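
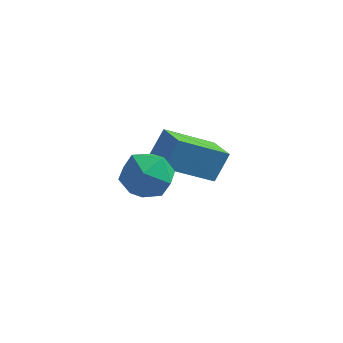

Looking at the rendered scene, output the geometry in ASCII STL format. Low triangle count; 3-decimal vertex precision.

solid 
facet normal -0.637 0.738 -0.223
outer loop
vertex -0.562 -0.6 3.11
vertex 0.804 0.282 2.128
vertex -0.876 -1.153 2.176
endloop
endfacet
facet normal -0.719 -0.464 0.517
outer loop
vertex -0.144 -2.002 2.432
vertex -0.562 -0.6 3.11
vertex -0.876 -1.153 2.176
endloop
endfacet
facet normal -0.637 0.738 -0.223
outer loop
vertex -0.876 -1.153 2.176
vertex 0.804 0.282 2.128
vertex 0.49 -0.271 1.194
endloop
endfacet
facet normal -0.278 -0.489 -0.827
outer loop
vertex 0.49 -0.271 1.194
vertex -0.144 -2.002 2.432
vertex -0.876 -1.153 2.176
endloop
endfacet
facet normal 0.278 0.489 0.827
outer loop
vertex -0.562 -0.6 3.11
vertex 1.536 -0.567 2.384
vertex 0.804 0.282 2.128
endloop
endfacet
facet normal -0.719 -0.464 0.517
outer loop
vertex 0.17 -1.449 3.366
vertex -0.562 -0.6 3.11
vertex -0.144 -2.002 2.432
endloop
endfacet
facet normal 0.278 0.489 0.827
outer loop
vertex 0.17 -1.449 3.366
vertex 1.536 -0.567 2.384
vertex -0.562 -0.6 3.11
endloop
endfacet
facet normal 0.719 0.464 -0.517
outer loop
vertex 0.804 0.282 2.128
vertex 1.536 -0.567 2.384
vertex 0.49 -0.271 1.194
endloop
endfacet
facet normal -0.278 -0.489 -0.827
outer loop
vertex 1.222 -1.12 1.45
vertex -0.144 -2.002 2.432
vertex 0.49 -0.271 1.194
endloop
endfacet
facet normal 0.719 0.464 -0.517
outer loop
vertex 0.49 -0.271 1.194
vertex 1.536 -0.567 2.384
vertex 1.222 -1.12 1.45
endloop
endfacet
facet normal 0.637 -0.738 0.223
outer loop
vertex 1.222 -1.12 1.45
vertex 0.17 -1.449 3.366
vertex -0.144 -2.002 2.432
endloop
endfacet
facet normal 0.637 -0.738 0.223
outer loop
vertex 1.536 -0.567 2.384
vertex 0.17 -1.449 3.366
vertex 1.222 -1.12 1.45
endloop
endfacet
facet normal -0.670 0.580 0.464
outer loop
vertex -0.862 -3.567 3.511
vertex -0.513 -3.827 4.34
vertex -0.167 -3.076 3.901
endloop
endfacet
facet normal -0.500 0.848 -0.177
outer loop
vertex -0.862 -3.567 3.511
vertex -0.167 -3.076 3.901
vertex -0.153 -3.259 2.984
endloop
endfacet
facet normal -0.652 0.355 -0.670
outer loop
vertex -0.862 -3.567 3.511
vertex -0.153 -3.259 2.984
vertex -0.49 -4.122 2.855
endloop
endfacet
facet normal -0.917 -0.218 -0.335
outer loop
vertex -0.862 -3.567 3.511
vertex -0.49 -4.122 2.855
vertex -0.713 -4.473 3.694
endloop
endfacet
facet normal -0.927 -0.079 0.366
outer loop
vertex -0.862 -3.567 3.511
vertex -0.713 -4.473 3.694
vertex -0.513 -3.827 4.34
endloop
endfacet
facet normal 0.204 0.961 -0.189
outer loop
vertex -0.153 -3.259 2.984
vertex -0.167 -3.076 3.901
vertex 0.633 -3.327 3.486
endloop
endfacet
facet normal -0.071 0.528 0.846
outer loop
vertex -0.167 -3.076 3.901
vertex -0.513 -3.827 4.34
vertex 0.41 -3.678 4.325
endloop
endfacet
facet normal -0.486 -0.538 0.689
outer loop
vertex -0.513 -3.827 4.34
vertex -0.713 -4.473 3.694
vertex 0.073 -4.541 4.196
endloop
endfacet
facet normal -0.470 -0.763 -0.444
outer loop
vertex -0.713 -4.473 3.694
vertex -0.49 -4.122 2.855
vertex 0.087 -4.724 3.279
endloop
endfacet
facet normal -0.042 0.164 -0.986
outer loop
vertex -0.49 -4.122 2.855
vertex -0.153 -3.259 2.984
vertex 0.433 -3.973 2.84
endloop
endfacet
facet normal 0.917 0.218 0.335
outer loop
vertex 0.782 -4.233 3.669
vertex 0.633 -3.327 3.486
vertex 0.41 -3.678 4.325
endloop
endfacet
facet normal 0.652 -0.355 0.670
outer loop
vertex 0.782 -4.233 3.669
vertex 0.41 -3.678 4.325
vertex 0.073 -4.541 4.196
endloop
endfacet
facet normal 0.500 -0.848 0.177
outer loop
vertex 0.782 -4.233 3.669
vertex 0.073 -4.541 4.196
vertex 0.087 -4.724 3.279
endloop
endfacet
facet normal 0.670 -0.580 -0.464
outer loop
vertex 0.782 -4.233 3.669
vertex 0.087 -4.724 3.279
vertex 0.433 -3.973 2.84
endloop
endfacet
facet normal 0.927 0.079 -0.366
outer loop
vertex 0.782 -4.233 3.669
vertex 0.433 -3.973 2.84
vertex 0.633 -3.327 3.486
endloop
endfacet
facet normal 0.470 0.763 0.444
outer loop
vertex 0.41 -3.678 4.325
vertex 0.633 -3.327 3.486
vertex -0.167 -3.076 3.901
endloop
endfacet
facet normal 0.042 -0.164 0.986
outer loop
vertex 0.073 -4.541 4.196
vertex 0.41 -3.678 4.325
vertex -0.513 -3.827 4.34
endloop
endfacet
facet normal -0.204 -0.961 0.189
outer loop
vertex 0.087 -4.724 3.279
vertex 0.073 -4.541 4.196
vertex -0.713 -4.473 3.694
endloop
endfacet
facet normal 0.071 -0.528 -0.846
outer loop
vertex 0.433 -3.973 2.84
vertex 0.087 -4.724 3.279
vertex -0.49 -4.122 2.855
endloop
endfacet
facet normal 0.486 0.538 -0.689
outer loop
vertex 0.633 -3.327 3.486
vertex 0.433 -3.973 2.84
vertex -0.153 -3.259 2.984
endloop
endfacet

endsolid


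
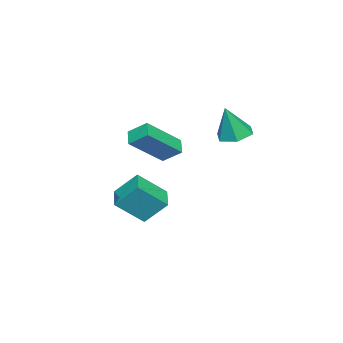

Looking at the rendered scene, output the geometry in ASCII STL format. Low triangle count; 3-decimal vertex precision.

solid 
facet normal -0.454 0.607 -0.653
outer loop
vertex -2.635 -1.47 -1.41
vertex -1.455 -0.913 -1.712
vertex -2.428 -2.513 -2.524
endloop
endfacet
facet normal -0.881 -0.416 0.226
outer loop
vertex -1.625 -3.587 -1.368
vertex -2.635 -1.47 -1.41
vertex -2.428 -2.513 -2.524
endloop
endfacet
facet normal -0.454 0.607 -0.652
outer loop
vertex -2.428 -2.513 -2.524
vertex -1.455 -0.913 -1.712
vertex -1.247 -1.955 -2.826
endloop
endfacet
facet normal 0.135 -0.677 -0.723
outer loop
vertex -1.247 -1.955 -2.826
vertex -1.625 -3.587 -1.368
vertex -2.428 -2.513 -2.524
endloop
endfacet
facet normal -0.135 0.678 0.723
outer loop
vertex -2.635 -1.47 -1.41
vertex -0.652 -1.987 -0.556
vertex -1.455 -0.913 -1.712
endloop
endfacet
facet normal -0.881 -0.416 0.225
outer loop
vertex -1.833 -2.545 -0.254
vertex -2.635 -1.47 -1.41
vertex -1.625 -3.587 -1.368
endloop
endfacet
facet normal -0.135 0.677 0.723
outer loop
vertex -1.833 -2.545 -0.254
vertex -0.652 -1.987 -0.556
vertex -2.635 -1.47 -1.41
endloop
endfacet
facet normal 0.881 0.416 -0.225
outer loop
vertex -1.455 -0.913 -1.712
vertex -0.652 -1.987 -0.556
vertex -1.247 -1.955 -2.826
endloop
endfacet
facet normal 0.135 -0.677 -0.723
outer loop
vertex -0.445 -3.03 -1.67
vertex -1.625 -3.587 -1.368
vertex -1.247 -1.955 -2.826
endloop
endfacet
facet normal 0.881 0.415 -0.225
outer loop
vertex -1.247 -1.955 -2.826
vertex -0.652 -1.987 -0.556
vertex -0.445 -3.03 -1.67
endloop
endfacet
facet normal 0.454 -0.607 0.653
outer loop
vertex -0.445 -3.03 -1.67
vertex -1.833 -2.545 -0.254
vertex -1.625 -3.587 -1.368
endloop
endfacet
facet normal 0.454 -0.607 0.653
outer loop
vertex -0.652 -1.987 -0.556
vertex -1.833 -2.545 -0.254
vertex -0.445 -3.03 -1.67
endloop
endfacet
facet normal -0.663 0.435 -0.609
outer loop
vertex -1.537 -0.34 2.202
vertex -0.901 -0.024 1.735
vertex -1.552 -1.242 1.573
endloop
endfacet
facet normal -0.748 -0.371 0.550
outer loop
vertex -0.099 -2.196 2.905
vertex -1.537 -0.34 2.202
vertex -1.552 -1.242 1.573
endloop
endfacet
facet normal -0.664 0.436 -0.608
outer loop
vertex -1.552 -1.242 1.573
vertex -0.901 -0.024 1.735
vertex -0.916 -0.926 1.105
endloop
endfacet
facet normal -0.014 -0.820 -0.572
outer loop
vertex -0.916 -0.926 1.105
vertex -0.099 -2.196 2.905
vertex -1.552 -1.242 1.573
endloop
endfacet
facet normal 0.013 0.820 0.573
outer loop
vertex -1.537 -0.34 2.202
vertex 0.552 -0.978 3.067
vertex -0.901 -0.024 1.735
endloop
endfacet
facet normal -0.748 -0.371 0.550
outer loop
vertex -0.084 -1.294 3.535
vertex -1.537 -0.34 2.202
vertex -0.099 -2.196 2.905
endloop
endfacet
facet normal 0.014 0.820 0.572
outer loop
vertex -0.084 -1.294 3.535
vertex 0.552 -0.978 3.067
vertex -1.537 -0.34 2.202
endloop
endfacet
facet normal 0.748 0.372 -0.550
outer loop
vertex -0.901 -0.024 1.735
vertex 0.552 -0.978 3.067
vertex -0.916 -0.926 1.105
endloop
endfacet
facet normal -0.013 -0.820 -0.572
outer loop
vertex 0.537 -1.88 2.438
vertex -0.099 -2.196 2.905
vertex -0.916 -0.926 1.105
endloop
endfacet
facet normal 0.748 0.371 -0.550
outer loop
vertex -0.916 -0.926 1.105
vertex 0.552 -0.978 3.067
vertex 0.537 -1.88 2.438
endloop
endfacet
facet normal 0.663 -0.436 0.608
outer loop
vertex 0.537 -1.88 2.438
vertex -0.084 -1.294 3.535
vertex -0.099 -2.196 2.905
endloop
endfacet
facet normal 0.664 -0.435 0.608
outer loop
vertex 0.552 -0.978 3.067
vertex -0.084 -1.294 3.535
vertex 0.537 -1.88 2.438
endloop
endfacet
facet normal -0.297 0.163 -0.941
outer loop
vertex -1.242 1.558 2.485
vertex -1.913 2.01 2.775
vertex -1.168 2.406 2.609
endloop
endfacet
facet normal 0.990 -0.100 0.095
outer loop
vertex -1.242 1.558 2.485
vertex -1.168 2.406 2.609
vertex -1.407 1.73 4.385
endloop
endfacet
facet normal -0.296 0.163 -0.941
outer loop
vertex -1.168 2.406 2.609
vertex -1.913 2.01 2.775
vertex -1.84 2.857 2.899
endloop
endfacet
facet normal 0.621 0.701 0.350
outer loop
vertex -1.168 2.406 2.609
vertex -1.84 2.857 2.899
vertex -1.407 1.73 4.385
endloop
endfacet
facet normal -0.296 0.163 -0.941
outer loop
vertex -1.84 2.857 2.899
vertex -1.913 2.01 2.775
vertex -2.585 2.461 3.065
endloop
endfacet
facet normal -0.250 0.735 0.630
outer loop
vertex -1.84 2.857 2.899
vertex -2.585 2.461 3.065
vertex -1.407 1.73 4.385
endloop
endfacet
facet normal -0.297 0.162 -0.941
outer loop
vertex -2.585 2.461 3.065
vertex -1.913 2.01 2.775
vertex -2.659 1.613 2.942
endloop
endfacet
facet normal -0.754 -0.029 0.656
outer loop
vertex -2.585 2.461 3.065
vertex -2.659 1.613 2.942
vertex -1.407 1.73 4.385
endloop
endfacet
facet normal -0.298 0.164 -0.941
outer loop
vertex -2.659 1.613 2.942
vertex -1.913 2.01 2.775
vertex -1.987 1.162 2.651
endloop
endfacet
facet normal -0.384 -0.832 0.401
outer loop
vertex -2.659 1.613 2.942
vertex -1.987 1.162 2.651
vertex -1.407 1.73 4.385
endloop
endfacet
facet normal -0.297 0.163 -0.941
outer loop
vertex -1.987 1.162 2.651
vertex -1.913 2.01 2.775
vertex -1.242 1.558 2.485
endloop
endfacet
facet normal 0.487 -0.865 0.121
outer loop
vertex -1.987 1.162 2.651
vertex -1.242 1.558 2.485
vertex -1.407 1.73 4.385
endloop
endfacet

endsolid


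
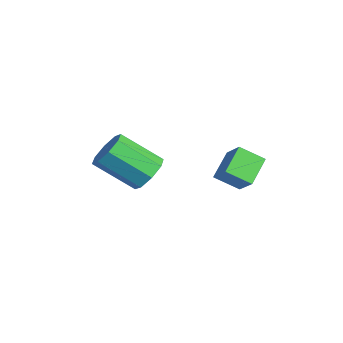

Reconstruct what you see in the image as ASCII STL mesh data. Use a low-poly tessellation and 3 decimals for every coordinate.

solid 
facet normal 0.303 0.735 -0.607
outer loop
vertex 0.686 1.061 -2.401
vertex -0.118 1.151 -2.693
vertex 0.337 1.495 -2.049
endloop
endfacet
facet normal 0.792 0.159 0.589
outer loop
vertex 0.686 1.061 -2.401
vertex 0.337 1.495 -2.049
vertex 0.082 -0.402 -1.194
endloop
endfacet
facet normal 0.792 0.159 0.590
outer loop
vertex 0.082 -0.402 -1.194
vertex 0.337 1.495 -2.049
vertex -0.267 0.032 -0.843
endloop
endfacet
facet normal -0.304 -0.735 0.606
outer loop
vertex 0.082 -0.402 -1.194
vertex -0.267 0.032 -0.843
vertex -0.722 -0.311 -1.487
endloop
endfacet
facet normal 0.303 0.735 -0.607
outer loop
vertex 0.337 1.495 -2.049
vertex -0.118 1.151 -2.693
vertex -0.278 1.727 -2.075
endloop
endfacet
facet normal 0.185 0.579 0.794
outer loop
vertex 0.337 1.495 -2.049
vertex -0.278 1.727 -2.075
vertex -0.267 0.032 -0.843
endloop
endfacet
facet normal 0.187 0.578 0.794
outer loop
vertex -0.267 0.032 -0.843
vertex -0.278 1.727 -2.075
vertex -0.882 0.265 -0.868
endloop
endfacet
facet normal -0.303 -0.735 0.606
outer loop
vertex -0.267 0.032 -0.843
vertex -0.882 0.265 -0.868
vertex -0.722 -0.311 -1.487
endloop
endfacet
facet normal 0.304 0.735 -0.606
outer loop
vertex -0.278 1.727 -2.075
vertex -0.118 1.151 -2.693
vertex -0.8 1.623 -2.463
endloop
endfacet
facet normal -0.529 0.660 0.534
outer loop
vertex -0.278 1.727 -2.075
vertex -0.8 1.623 -2.463
vertex -0.882 0.265 -0.868
endloop
endfacet
facet normal -0.530 0.659 0.534
outer loop
vertex -0.882 0.265 -0.868
vertex -0.8 1.623 -2.463
vertex -1.403 0.16 -1.256
endloop
endfacet
facet normal -0.303 -0.735 0.606
outer loop
vertex -0.882 0.265 -0.868
vertex -1.403 0.16 -1.256
vertex -0.722 -0.311 -1.487
endloop
endfacet
facet normal 0.304 0.735 -0.606
outer loop
vertex -0.8 1.623 -2.463
vertex -0.118 1.151 -2.693
vertex -0.922 1.242 -2.986
endloop
endfacet
facet normal -0.935 0.353 -0.039
outer loop
vertex -0.8 1.623 -2.463
vertex -0.922 1.242 -2.986
vertex -1.403 0.16 -1.256
endloop
endfacet
facet normal -0.934 0.354 -0.038
outer loop
vertex -1.403 0.16 -1.256
vertex -0.922 1.242 -2.986
vertex -1.526 -0.221 -1.779
endloop
endfacet
facet normal -0.303 -0.735 0.607
outer loop
vertex -1.403 0.16 -1.256
vertex -1.526 -0.221 -1.779
vertex -0.722 -0.311 -1.487
endloop
endfacet
facet normal 0.304 0.735 -0.606
outer loop
vertex -0.922 1.242 -2.986
vertex -0.118 1.151 -2.693
vertex -0.573 0.808 -3.337
endloop
endfacet
facet normal -0.792 -0.160 -0.590
outer loop
vertex -0.922 1.242 -2.986
vertex -0.573 0.808 -3.337
vertex -1.526 -0.221 -1.779
endloop
endfacet
facet normal -0.792 -0.159 -0.589
outer loop
vertex -1.526 -0.221 -1.779
vertex -0.573 0.808 -3.337
vertex -1.177 -0.655 -2.131
endloop
endfacet
facet normal -0.303 -0.735 0.607
outer loop
vertex -1.526 -0.221 -1.779
vertex -1.177 -0.655 -2.131
vertex -0.722 -0.311 -1.487
endloop
endfacet
facet normal 0.303 0.735 -0.606
outer loop
vertex -0.573 0.808 -3.337
vertex -0.118 1.151 -2.693
vertex 0.042 0.575 -3.312
endloop
endfacet
facet normal -0.187 -0.578 -0.794
outer loop
vertex -0.573 0.808 -3.337
vertex 0.042 0.575 -3.312
vertex -1.177 -0.655 -2.131
endloop
endfacet
facet normal -0.185 -0.579 -0.794
outer loop
vertex -1.177 -0.655 -2.131
vertex 0.042 0.575 -3.312
vertex -0.562 -0.887 -2.105
endloop
endfacet
facet normal -0.303 -0.735 0.607
outer loop
vertex -1.177 -0.655 -2.131
vertex -0.562 -0.887 -2.105
vertex -0.722 -0.311 -1.487
endloop
endfacet
facet normal 0.303 0.735 -0.606
outer loop
vertex 0.042 0.575 -3.312
vertex -0.118 1.151 -2.693
vertex 0.563 0.68 -2.924
endloop
endfacet
facet normal 0.530 -0.659 -0.533
outer loop
vertex 0.042 0.575 -3.312
vertex 0.563 0.68 -2.924
vertex -0.562 -0.887 -2.105
endloop
endfacet
facet normal 0.529 -0.659 -0.535
outer loop
vertex -0.562 -0.887 -2.105
vertex 0.563 0.68 -2.924
vertex -0.04 -0.783 -1.717
endloop
endfacet
facet normal -0.304 -0.735 0.606
outer loop
vertex -0.562 -0.887 -2.105
vertex -0.04 -0.783 -1.717
vertex -0.722 -0.311 -1.487
endloop
endfacet
facet normal 0.303 0.735 -0.607
outer loop
vertex 0.563 0.68 -2.924
vertex -0.118 1.151 -2.693
vertex 0.686 1.061 -2.401
endloop
endfacet
facet normal 0.935 -0.354 0.038
outer loop
vertex 0.563 0.68 -2.924
vertex 0.686 1.061 -2.401
vertex -0.04 -0.783 -1.717
endloop
endfacet
facet normal 0.935 -0.353 0.039
outer loop
vertex -0.04 -0.783 -1.717
vertex 0.686 1.061 -2.401
vertex 0.082 -0.402 -1.194
endloop
endfacet
facet normal -0.304 -0.735 0.606
outer loop
vertex -0.04 -0.783 -1.717
vertex 0.082 -0.402 -1.194
vertex -0.722 -0.311 -1.487
endloop
endfacet
facet normal -0.629 0.559 0.540
outer loop
vertex 2.579 3.33 -0.334
vertex 3.377 3.54 0.378
vertex 2.864 4.209 -0.912
endloop
endfacet
facet normal -0.732 -0.192 -0.654
outer loop
vertex 3.663 3.5 -1.598
vertex 2.579 3.33 -0.334
vertex 2.864 4.209 -0.912
endloop
endfacet
facet normal -0.629 0.559 0.540
outer loop
vertex 2.864 4.209 -0.912
vertex 3.377 3.54 0.378
vertex 3.662 4.419 -0.2
endloop
endfacet
facet normal 0.261 0.807 -0.530
outer loop
vertex 3.662 4.419 -0.2
vertex 3.663 3.5 -1.598
vertex 2.864 4.209 -0.912
endloop
endfacet
facet normal -0.261 -0.807 0.530
outer loop
vertex 2.579 3.33 -0.334
vertex 4.176 2.831 -0.308
vertex 3.377 3.54 0.378
endloop
endfacet
facet normal -0.732 -0.192 -0.654
outer loop
vertex 3.378 2.621 -1.02
vertex 2.579 3.33 -0.334
vertex 3.663 3.5 -1.598
endloop
endfacet
facet normal -0.261 -0.807 0.530
outer loop
vertex 3.378 2.621 -1.02
vertex 4.176 2.831 -0.308
vertex 2.579 3.33 -0.334
endloop
endfacet
facet normal 0.732 0.192 0.654
outer loop
vertex 3.377 3.54 0.378
vertex 4.176 2.831 -0.308
vertex 3.662 4.419 -0.2
endloop
endfacet
facet normal 0.261 0.807 -0.530
outer loop
vertex 4.461 3.71 -0.886
vertex 3.663 3.5 -1.598
vertex 3.662 4.419 -0.2
endloop
endfacet
facet normal 0.732 0.192 0.654
outer loop
vertex 3.662 4.419 -0.2
vertex 4.176 2.831 -0.308
vertex 4.461 3.71 -0.886
endloop
endfacet
facet normal 0.629 -0.559 -0.540
outer loop
vertex 4.461 3.71 -0.886
vertex 3.378 2.621 -1.02
vertex 3.663 3.5 -1.598
endloop
endfacet
facet normal 0.629 -0.559 -0.540
outer loop
vertex 4.176 2.831 -0.308
vertex 3.378 2.621 -1.02
vertex 4.461 3.71 -0.886
endloop
endfacet

endsolid


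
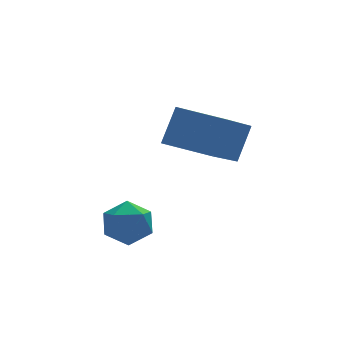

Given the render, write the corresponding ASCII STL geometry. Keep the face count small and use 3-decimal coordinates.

solid 
facet normal 0.533 0.659 0.530
outer loop
vertex 0.024 3.298 0.574
vertex -0.082 2.888 1.19
vertex 0.51 2.76 0.754
endloop
endfacet
facet normal 0.758 0.636 -0.147
outer loop
vertex 0.024 3.298 0.574
vertex 0.51 2.76 0.754
vertex 0.297 2.85 0.044
endloop
endfacet
facet normal 0.204 0.797 -0.569
outer loop
vertex 0.024 3.298 0.574
vertex 0.297 2.85 0.044
vertex -0.426 3.033 0.041
endloop
endfacet
facet normal -0.363 0.919 -0.150
outer loop
vertex 0.024 3.298 0.574
vertex -0.426 3.033 0.041
vertex -0.661 3.056 0.749
endloop
endfacet
facet normal -0.160 0.834 0.528
outer loop
vertex 0.024 3.298 0.574
vertex -0.661 3.056 0.749
vertex -0.082 2.888 1.19
endloop
endfacet
facet normal 0.956 -0.033 -0.291
outer loop
vertex 0.297 2.85 0.044
vertex 0.51 2.76 0.754
vertex 0.361 2.164 0.331
endloop
endfacet
facet normal 0.593 0.003 0.805
outer loop
vertex 0.51 2.76 0.754
vertex -0.082 2.888 1.19
vertex 0.126 2.187 1.039
endloop
endfacet
facet normal -0.527 0.286 0.801
outer loop
vertex -0.082 2.888 1.19
vertex -0.661 3.056 0.749
vertex -0.597 2.37 1.036
endloop
endfacet
facet normal -0.855 0.425 -0.298
outer loop
vertex -0.661 3.056 0.749
vertex -0.426 3.033 0.041
vertex -0.81 2.46 0.326
endloop
endfacet
facet normal 0.062 0.228 -0.972
outer loop
vertex -0.426 3.033 0.041
vertex 0.297 2.85 0.044
vertex -0.218 2.332 -0.11
endloop
endfacet
facet normal 0.363 -0.919 0.150
outer loop
vertex -0.324 1.922 0.506
vertex 0.361 2.164 0.331
vertex 0.126 2.187 1.039
endloop
endfacet
facet normal -0.204 -0.797 0.569
outer loop
vertex -0.324 1.922 0.506
vertex 0.126 2.187 1.039
vertex -0.597 2.37 1.036
endloop
endfacet
facet normal -0.758 -0.636 0.147
outer loop
vertex -0.324 1.922 0.506
vertex -0.597 2.37 1.036
vertex -0.81 2.46 0.326
endloop
endfacet
facet normal -0.533 -0.659 -0.530
outer loop
vertex -0.324 1.922 0.506
vertex -0.81 2.46 0.326
vertex -0.218 2.332 -0.11
endloop
endfacet
facet normal 0.160 -0.834 -0.528
outer loop
vertex -0.324 1.922 0.506
vertex -0.218 2.332 -0.11
vertex 0.361 2.164 0.331
endloop
endfacet
facet normal 0.855 -0.425 0.298
outer loop
vertex 0.126 2.187 1.039
vertex 0.361 2.164 0.331
vertex 0.51 2.76 0.754
endloop
endfacet
facet normal -0.062 -0.228 0.972
outer loop
vertex -0.597 2.37 1.036
vertex 0.126 2.187 1.039
vertex -0.082 2.888 1.19
endloop
endfacet
facet normal -0.956 0.033 0.291
outer loop
vertex -0.81 2.46 0.326
vertex -0.597 2.37 1.036
vertex -0.661 3.056 0.749
endloop
endfacet
facet normal -0.593 -0.003 -0.805
outer loop
vertex -0.218 2.332 -0.11
vertex -0.81 2.46 0.326
vertex -0.426 3.033 0.041
endloop
endfacet
facet normal 0.527 -0.286 -0.801
outer loop
vertex 0.361 2.164 0.331
vertex -0.218 2.332 -0.11
vertex 0.297 2.85 0.044
endloop
endfacet
facet normal -0.699 0.710 0.084
outer loop
vertex 0.857 2.986 3.078
vertex 1.367 3.365 4.12
vertex 1.96 4.186 2.102
endloop
endfacet
facet normal -0.418 -0.310 -0.854
outer loop
vertex 2.973 3.155 1.98
vertex 0.857 2.986 3.078
vertex 1.96 4.186 2.102
endloop
endfacet
facet normal -0.698 0.711 0.084
outer loop
vertex 1.96 4.186 2.102
vertex 1.367 3.365 4.12
vertex 2.47 4.564 3.143
endloop
endfacet
facet normal 0.581 0.631 -0.514
outer loop
vertex 2.47 4.564 3.143
vertex 2.973 3.155 1.98
vertex 1.96 4.186 2.102
endloop
endfacet
facet normal -0.581 -0.631 0.514
outer loop
vertex 0.857 2.986 3.078
vertex 2.38 2.334 3.998
vertex 1.367 3.365 4.12
endloop
endfacet
facet normal -0.418 -0.311 -0.854
outer loop
vertex 1.87 1.956 2.957
vertex 0.857 2.986 3.078
vertex 2.973 3.155 1.98
endloop
endfacet
facet normal -0.581 -0.631 0.514
outer loop
vertex 1.87 1.956 2.957
vertex 2.38 2.334 3.998
vertex 0.857 2.986 3.078
endloop
endfacet
facet normal 0.419 0.310 0.853
outer loop
vertex 1.367 3.365 4.12
vertex 2.38 2.334 3.998
vertex 2.47 4.564 3.143
endloop
endfacet
facet normal 0.581 0.631 -0.514
outer loop
vertex 3.483 3.534 3.022
vertex 2.973 3.155 1.98
vertex 2.47 4.564 3.143
endloop
endfacet
facet normal 0.418 0.311 0.854
outer loop
vertex 2.47 4.564 3.143
vertex 2.38 2.334 3.998
vertex 3.483 3.534 3.022
endloop
endfacet
facet normal 0.699 -0.711 -0.083
outer loop
vertex 3.483 3.534 3.022
vertex 1.87 1.956 2.957
vertex 2.973 3.155 1.98
endloop
endfacet
facet normal 0.699 -0.711 -0.084
outer loop
vertex 2.38 2.334 3.998
vertex 1.87 1.956 2.957
vertex 3.483 3.534 3.022
endloop
endfacet

endsolid


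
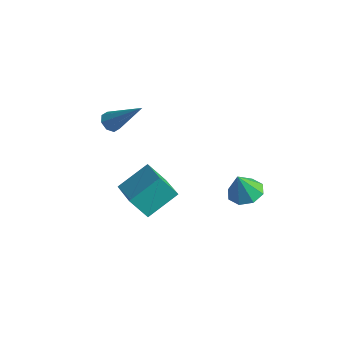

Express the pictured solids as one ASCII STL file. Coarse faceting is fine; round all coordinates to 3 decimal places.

solid 
facet normal 0.062 0.329 -0.942
outer loop
vertex 4.769 -0.134 1.018
vertex 4.011 -0.434 0.863
vertex 4.311 0.29 1.136
endloop
endfacet
facet normal 0.564 0.410 0.717
outer loop
vertex 4.769 -0.134 1.018
vertex 4.311 0.29 1.136
vertex 3.929 -0.866 2.097
endloop
endfacet
facet normal 0.062 0.329 -0.942
outer loop
vertex 4.311 0.29 1.136
vertex 4.011 -0.434 0.863
vertex 3.677 0.29 1.094
endloop
endfacet
facet normal -0.050 0.648 0.760
outer loop
vertex 4.311 0.29 1.136
vertex 3.677 0.29 1.094
vertex 3.929 -0.866 2.097
endloop
endfacet
facet normal 0.063 0.330 -0.942
outer loop
vertex 3.677 0.29 1.094
vertex 4.011 -0.434 0.863
vertex 3.239 -0.135 0.916
endloop
endfacet
facet normal -0.655 0.409 0.636
outer loop
vertex 3.677 0.29 1.094
vertex 3.239 -0.135 0.916
vertex 3.929 -0.866 2.097
endloop
endfacet
facet normal 0.062 0.328 -0.943
outer loop
vertex 3.239 -0.135 0.916
vertex 4.011 -0.434 0.863
vertex 3.253 -0.735 0.708
endloop
endfacet
facet normal -0.893 -0.166 0.419
outer loop
vertex 3.239 -0.135 0.916
vertex 3.253 -0.735 0.708
vertex 3.929 -0.866 2.097
endloop
endfacet
facet normal 0.062 0.329 -0.942
outer loop
vertex 3.253 -0.735 0.708
vertex 4.011 -0.434 0.863
vertex 3.711 -1.159 0.59
endloop
endfacet
facet normal -0.627 -0.743 0.235
outer loop
vertex 3.253 -0.735 0.708
vertex 3.711 -1.159 0.59
vertex 3.929 -0.866 2.097
endloop
endfacet
facet normal 0.062 0.329 -0.942
outer loop
vertex 3.711 -1.159 0.59
vertex 4.011 -0.434 0.863
vertex 4.345 -1.158 0.632
endloop
endfacet
facet normal -0.011 -0.981 0.192
outer loop
vertex 3.711 -1.159 0.59
vertex 4.345 -1.158 0.632
vertex 3.929 -0.866 2.097
endloop
endfacet
facet normal 0.062 0.329 -0.942
outer loop
vertex 4.345 -1.158 0.632
vertex 4.011 -0.434 0.863
vertex 4.783 -0.734 0.809
endloop
endfacet
facet normal 0.591 -0.742 0.316
outer loop
vertex 4.345 -1.158 0.632
vertex 4.783 -0.734 0.809
vertex 3.929 -0.866 2.097
endloop
endfacet
facet normal 0.062 0.330 -0.942
outer loop
vertex 4.783 -0.734 0.809
vertex 4.011 -0.434 0.863
vertex 4.769 -0.134 1.018
endloop
endfacet
facet normal 0.830 -0.166 0.533
outer loop
vertex 4.783 -0.734 0.809
vertex 4.769 -0.134 1.018
vertex 3.929 -0.866 2.097
endloop
endfacet
facet normal -0.671 -0.274 -0.689
outer loop
vertex -1.695 -2.512 2.804
vertex -2.008 -2.749 3.203
vertex -1.98 -2.239 2.973
endloop
endfacet
facet normal 0.481 0.766 -0.427
outer loop
vertex -1.695 -2.512 2.804
vertex -1.98 -2.239 2.973
vertex -0.592 -2.171 4.657
endloop
endfacet
facet normal -0.672 -0.274 -0.688
outer loop
vertex -1.98 -2.239 2.973
vertex -2.008 -2.749 3.203
vertex -2.281 -2.265 3.277
endloop
endfacet
facet normal -0.069 0.997 0.017
outer loop
vertex -1.98 -2.239 2.973
vertex -2.281 -2.265 3.277
vertex -0.592 -2.171 4.657
endloop
endfacet
facet normal -0.672 -0.274 -0.688
outer loop
vertex -2.281 -2.265 3.277
vertex -2.008 -2.749 3.203
vertex -2.422 -2.574 3.538
endloop
endfacet
facet normal -0.485 0.683 0.547
outer loop
vertex -2.281 -2.265 3.277
vertex -2.422 -2.574 3.538
vertex -0.592 -2.171 4.657
endloop
endfacet
facet normal -0.672 -0.273 -0.688
outer loop
vertex -2.422 -2.574 3.538
vertex -2.008 -2.749 3.203
vertex -2.321 -2.986 3.603
endloop
endfacet
facet normal -0.523 0.006 0.853
outer loop
vertex -2.422 -2.574 3.538
vertex -2.321 -2.986 3.603
vertex -0.592 -2.171 4.657
endloop
endfacet
facet normal -0.672 -0.274 -0.688
outer loop
vertex -2.321 -2.986 3.603
vertex -2.008 -2.749 3.203
vertex -2.037 -3.258 3.434
endloop
endfacet
facet normal -0.160 -0.636 0.755
outer loop
vertex -2.321 -2.986 3.603
vertex -2.037 -3.258 3.434
vertex -0.592 -2.171 4.657
endloop
endfacet
facet normal -0.672 -0.274 -0.688
outer loop
vertex -2.037 -3.258 3.434
vertex -2.008 -2.749 3.203
vertex -1.736 -3.233 3.13
endloop
endfacet
facet normal 0.388 -0.867 0.313
outer loop
vertex -2.037 -3.258 3.434
vertex -1.736 -3.233 3.13
vertex -0.592 -2.171 4.657
endloop
endfacet
facet normal -0.671 -0.273 -0.689
outer loop
vertex -1.736 -3.233 3.13
vertex -2.008 -2.749 3.203
vertex -1.594 -2.923 2.869
endloop
endfacet
facet normal 0.804 -0.552 -0.218
outer loop
vertex -1.736 -3.233 3.13
vertex -1.594 -2.923 2.869
vertex -0.592 -2.171 4.657
endloop
endfacet
facet normal -0.671 -0.274 -0.689
outer loop
vertex -1.594 -2.923 2.869
vertex -2.008 -2.749 3.203
vertex -1.695 -2.512 2.804
endloop
endfacet
facet normal 0.842 0.124 -0.524
outer loop
vertex -1.594 -2.923 2.869
vertex -1.695 -2.512 2.804
vertex -0.592 -2.171 4.657
endloop
endfacet
facet normal -0.462 -0.401 0.791
outer loop
vertex 0.888 -2.537 1.053
vertex -0.75 -1.752 0.495
vertex 0.52 -3.977 0.109
endloop
endfacet
facet normal 0.862 -0.413 0.294
outer loop
vertex 1.13 -3.448 -0.935
vertex 0.888 -2.537 1.053
vertex 0.52 -3.977 0.109
endloop
endfacet
facet normal -0.462 -0.401 0.791
outer loop
vertex 0.52 -3.977 0.109
vertex -0.75 -1.752 0.495
vertex -1.118 -3.192 -0.449
endloop
endfacet
facet normal -0.209 -0.818 -0.536
outer loop
vertex -1.118 -3.192 -0.449
vertex 1.13 -3.448 -0.935
vertex 0.52 -3.977 0.109
endloop
endfacet
facet normal 0.209 0.818 0.536
outer loop
vertex 0.888 -2.537 1.053
vertex -0.14 -1.223 -0.549
vertex -0.75 -1.752 0.495
endloop
endfacet
facet normal 0.862 -0.413 0.294
outer loop
vertex 1.498 -2.008 0.009
vertex 0.888 -2.537 1.053
vertex 1.13 -3.448 -0.935
endloop
endfacet
facet normal 0.209 0.818 0.536
outer loop
vertex 1.498 -2.008 0.009
vertex -0.14 -1.223 -0.549
vertex 0.888 -2.537 1.053
endloop
endfacet
facet normal -0.862 0.413 -0.294
outer loop
vertex -0.75 -1.752 0.495
vertex -0.14 -1.223 -0.549
vertex -1.118 -3.192 -0.449
endloop
endfacet
facet normal -0.209 -0.818 -0.536
outer loop
vertex -0.508 -2.663 -1.493
vertex 1.13 -3.448 -0.935
vertex -1.118 -3.192 -0.449
endloop
endfacet
facet normal -0.862 0.413 -0.294
outer loop
vertex -1.118 -3.192 -0.449
vertex -0.14 -1.223 -0.549
vertex -0.508 -2.663 -1.493
endloop
endfacet
facet normal 0.462 0.401 -0.791
outer loop
vertex -0.508 -2.663 -1.493
vertex 1.498 -2.008 0.009
vertex 1.13 -3.448 -0.935
endloop
endfacet
facet normal 0.462 0.401 -0.791
outer loop
vertex -0.14 -1.223 -0.549
vertex 1.498 -2.008 0.009
vertex -0.508 -2.663 -1.493
endloop
endfacet

endsolid


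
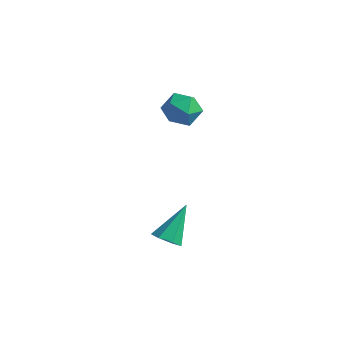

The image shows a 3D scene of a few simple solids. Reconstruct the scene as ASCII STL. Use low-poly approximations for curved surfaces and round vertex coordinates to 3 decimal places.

solid 
facet normal 0.003 -0.667 -0.745
outer loop
vertex 3.507 -3.973 -0.111
vertex 3.223 -4.45 0.315
vertex 2.9 -3.988 -0.1
endloop
endfacet
facet normal -0.030 0.916 -0.401
outer loop
vertex 3.507 -3.973 -0.111
vertex 2.9 -3.988 -0.1
vertex 3.217 -3.17 1.745
endloop
endfacet
facet normal 0.004 -0.667 -0.745
outer loop
vertex 2.9 -3.988 -0.1
vertex 3.223 -4.45 0.315
vertex 2.536 -4.351 0.223
endloop
endfacet
facet normal -0.761 0.631 -0.149
outer loop
vertex 2.9 -3.988 -0.1
vertex 2.536 -4.351 0.223
vertex 3.217 -3.17 1.745
endloop
endfacet
facet normal 0.004 -0.666 -0.746
outer loop
vertex 2.536 -4.351 0.223
vertex 3.223 -4.45 0.315
vertex 2.69 -4.789 0.615
endloop
endfacet
facet normal -0.920 0.027 0.391
outer loop
vertex 2.536 -4.351 0.223
vertex 2.69 -4.789 0.615
vertex 3.217 -3.17 1.745
endloop
endfacet
facet normal 0.004 -0.667 -0.745
outer loop
vertex 2.69 -4.789 0.615
vertex 3.223 -4.45 0.315
vertex 3.245 -4.971 0.781
endloop
endfacet
facet normal -0.387 -0.440 0.811
outer loop
vertex 2.69 -4.789 0.615
vertex 3.245 -4.971 0.781
vertex 3.217 -3.17 1.745
endloop
endfacet
facet normal 0.004 -0.667 -0.745
outer loop
vertex 3.245 -4.971 0.781
vertex 3.223 -4.45 0.315
vertex 3.784 -4.761 0.596
endloop
endfacet
facet normal 0.437 -0.419 0.796
outer loop
vertex 3.245 -4.971 0.781
vertex 3.784 -4.761 0.596
vertex 3.217 -3.17 1.745
endloop
endfacet
facet normal 0.003 -0.668 -0.744
outer loop
vertex 3.784 -4.761 0.596
vertex 3.223 -4.45 0.315
vertex 3.901 -4.317 0.198
endloop
endfacet
facet normal 0.931 0.074 0.357
outer loop
vertex 3.784 -4.761 0.596
vertex 3.901 -4.317 0.198
vertex 3.217 -3.17 1.745
endloop
endfacet
facet normal 0.002 -0.667 -0.745
outer loop
vertex 3.901 -4.317 0.198
vertex 3.223 -4.45 0.315
vertex 3.507 -3.973 -0.111
endloop
endfacet
facet normal 0.722 0.669 -0.176
outer loop
vertex 3.901 -4.317 0.198
vertex 3.507 -3.973 -0.111
vertex 3.217 -3.17 1.745
endloop
endfacet
facet normal -0.190 -0.085 0.978
outer loop
vertex -1.31 1.425 4.141
vertex -0.817 0.568 4.162
vertex -0.339 1.417 4.329
endloop
endfacet
facet normal -0.147 0.601 0.786
outer loop
vertex -1.31 1.425 4.141
vertex -0.339 1.417 4.329
vertex -0.722 2.105 3.731
endloop
endfacet
facet normal -0.637 0.719 0.279
outer loop
vertex -1.31 1.425 4.141
vertex -0.722 2.105 3.731
vertex -1.436 1.681 3.195
endloop
endfacet
facet normal -0.982 0.106 0.159
outer loop
vertex -1.31 1.425 4.141
vertex -1.436 1.681 3.195
vertex -1.495 0.731 3.461
endloop
endfacet
facet normal -0.705 -0.391 0.591
outer loop
vertex -1.31 1.425 4.141
vertex -1.495 0.731 3.461
vertex -0.817 0.568 4.162
endloop
endfacet
facet normal 0.496 0.710 0.499
outer loop
vertex -0.722 2.105 3.731
vertex -0.339 1.417 4.329
vertex 0.135 1.669 3.499
endloop
endfacet
facet normal 0.428 -0.400 0.810
outer loop
vertex -0.339 1.417 4.329
vertex -0.817 0.568 4.162
vertex 0.076 0.719 3.765
endloop
endfacet
facet normal -0.406 -0.895 0.184
outer loop
vertex -0.817 0.568 4.162
vertex -1.495 0.731 3.461
vertex -0.638 0.295 3.229
endloop
endfacet
facet normal -0.853 -0.091 -0.515
outer loop
vertex -1.495 0.731 3.461
vertex -1.436 1.681 3.195
vertex -1.021 0.983 2.631
endloop
endfacet
facet normal -0.295 0.900 -0.320
outer loop
vertex -1.436 1.681 3.195
vertex -0.722 2.105 3.731
vertex -0.543 1.832 2.798
endloop
endfacet
facet normal 0.982 -0.106 -0.159
outer loop
vertex -0.05 0.975 2.819
vertex 0.135 1.669 3.499
vertex 0.076 0.719 3.765
endloop
endfacet
facet normal 0.637 -0.719 -0.279
outer loop
vertex -0.05 0.975 2.819
vertex 0.076 0.719 3.765
vertex -0.638 0.295 3.229
endloop
endfacet
facet normal 0.147 -0.601 -0.786
outer loop
vertex -0.05 0.975 2.819
vertex -0.638 0.295 3.229
vertex -1.021 0.983 2.631
endloop
endfacet
facet normal 0.190 0.085 -0.978
outer loop
vertex -0.05 0.975 2.819
vertex -1.021 0.983 2.631
vertex -0.543 1.832 2.798
endloop
endfacet
facet normal 0.705 0.391 -0.591
outer loop
vertex -0.05 0.975 2.819
vertex -0.543 1.832 2.798
vertex 0.135 1.669 3.499
endloop
endfacet
facet normal 0.853 0.091 0.515
outer loop
vertex 0.076 0.719 3.765
vertex 0.135 1.669 3.499
vertex -0.339 1.417 4.329
endloop
endfacet
facet normal 0.295 -0.900 0.320
outer loop
vertex -0.638 0.295 3.229
vertex 0.076 0.719 3.765
vertex -0.817 0.568 4.162
endloop
endfacet
facet normal -0.496 -0.710 -0.499
outer loop
vertex -1.021 0.983 2.631
vertex -0.638 0.295 3.229
vertex -1.495 0.731 3.461
endloop
endfacet
facet normal -0.428 0.400 -0.810
outer loop
vertex -0.543 1.832 2.798
vertex -1.021 0.983 2.631
vertex -1.436 1.681 3.195
endloop
endfacet
facet normal 0.406 0.895 -0.184
outer loop
vertex 0.135 1.669 3.499
vertex -0.543 1.832 2.798
vertex -0.722 2.105 3.731
endloop
endfacet

endsolid


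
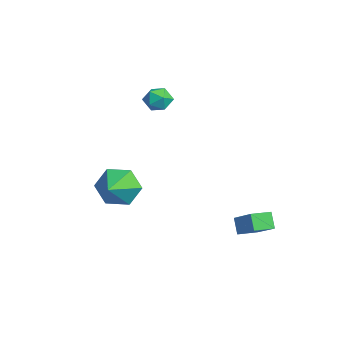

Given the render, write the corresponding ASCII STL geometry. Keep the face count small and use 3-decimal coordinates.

solid 
facet normal -0.798 -0.203 -0.568
outer loop
vertex 1.271 2.907 -1.58
vertex 1.105 3.758 -1.651
vertex 1.734 2.941 -2.243
endloop
endfacet
facet normal 0.190 -0.978 0.083
outer loop
vertex 3.075 3.282 -1.289
vertex 1.271 2.907 -1.58
vertex 1.734 2.941 -2.243
endloop
endfacet
facet normal -0.797 -0.202 -0.568
outer loop
vertex 1.734 2.941 -2.243
vertex 1.105 3.758 -1.651
vertex 1.569 3.792 -2.314
endloop
endfacet
facet normal 0.572 0.043 -0.819
outer loop
vertex 1.569 3.792 -2.314
vertex 3.075 3.282 -1.289
vertex 1.734 2.941 -2.243
endloop
endfacet
facet normal -0.572 -0.043 0.819
outer loop
vertex 1.271 2.907 -1.58
vertex 2.446 4.099 -0.697
vertex 1.105 3.758 -1.651
endloop
endfacet
facet normal 0.190 -0.978 0.083
outer loop
vertex 2.611 3.248 -0.626
vertex 1.271 2.907 -1.58
vertex 3.075 3.282 -1.289
endloop
endfacet
facet normal -0.572 -0.043 0.819
outer loop
vertex 2.611 3.248 -0.626
vertex 2.446 4.099 -0.697
vertex 1.271 2.907 -1.58
endloop
endfacet
facet normal -0.190 0.978 -0.083
outer loop
vertex 1.105 3.758 -1.651
vertex 2.446 4.099 -0.697
vertex 1.569 3.792 -2.314
endloop
endfacet
facet normal 0.572 0.043 -0.819
outer loop
vertex 2.909 4.133 -1.36
vertex 3.075 3.282 -1.289
vertex 1.569 3.792 -2.314
endloop
endfacet
facet normal -0.190 0.978 -0.083
outer loop
vertex 1.569 3.792 -2.314
vertex 2.446 4.099 -0.697
vertex 2.909 4.133 -1.36
endloop
endfacet
facet normal 0.797 0.203 0.568
outer loop
vertex 2.909 4.133 -1.36
vertex 2.611 3.248 -0.626
vertex 3.075 3.282 -1.289
endloop
endfacet
facet normal 0.798 0.202 0.568
outer loop
vertex 2.446 4.099 -0.697
vertex 2.611 3.248 -0.626
vertex 2.909 4.133 -1.36
endloop
endfacet
facet normal -0.995 0.078 0.055
outer loop
vertex -3.089 0.477 3.072
vertex -3.055 0.436 3.743
vertex -3.025 1.036 3.441
endloop
endfacet
facet normal -0.745 0.425 -0.514
outer loop
vertex -3.089 0.477 3.072
vertex -3.025 1.036 3.441
vertex -2.672 0.966 2.872
endloop
endfacet
facet normal -0.390 -0.044 -0.920
outer loop
vertex -3.089 0.477 3.072
vertex -2.672 0.966 2.872
vertex -2.484 0.321 2.823
endloop
endfacet
facet normal -0.422 -0.681 -0.599
outer loop
vertex -3.089 0.477 3.072
vertex -2.484 0.321 2.823
vertex -2.72 -0.006 3.361
endloop
endfacet
facet normal -0.796 -0.606 0.003
outer loop
vertex -3.089 0.477 3.072
vertex -2.72 -0.006 3.361
vertex -3.055 0.436 3.743
endloop
endfacet
facet normal -0.280 0.916 -0.286
outer loop
vertex -2.672 0.966 2.872
vertex -3.025 1.036 3.441
vertex -2.38 1.226 3.419
endloop
endfacet
facet normal -0.685 0.355 0.637
outer loop
vertex -3.025 1.036 3.441
vertex -3.055 0.436 3.743
vertex -2.616 0.899 3.957
endloop
endfacet
facet normal -0.363 -0.751 0.551
outer loop
vertex -3.055 0.436 3.743
vertex -2.72 -0.006 3.361
vertex -2.428 0.254 3.908
endloop
endfacet
facet normal 0.243 -0.873 -0.424
outer loop
vertex -2.72 -0.006 3.361
vertex -2.484 0.321 2.823
vertex -2.075 0.184 3.339
endloop
endfacet
facet normal 0.294 0.157 -0.943
outer loop
vertex -2.484 0.321 2.823
vertex -2.672 0.966 2.872
vertex -2.045 0.784 3.037
endloop
endfacet
facet normal 0.422 0.681 0.599
outer loop
vertex -2.011 0.743 3.708
vertex -2.38 1.226 3.419
vertex -2.616 0.899 3.957
endloop
endfacet
facet normal 0.390 0.044 0.920
outer loop
vertex -2.011 0.743 3.708
vertex -2.616 0.899 3.957
vertex -2.428 0.254 3.908
endloop
endfacet
facet normal 0.745 -0.425 0.514
outer loop
vertex -2.011 0.743 3.708
vertex -2.428 0.254 3.908
vertex -2.075 0.184 3.339
endloop
endfacet
facet normal 0.995 -0.078 -0.055
outer loop
vertex -2.011 0.743 3.708
vertex -2.075 0.184 3.339
vertex -2.045 0.784 3.037
endloop
endfacet
facet normal 0.796 0.606 -0.003
outer loop
vertex -2.011 0.743 3.708
vertex -2.045 0.784 3.037
vertex -2.38 1.226 3.419
endloop
endfacet
facet normal -0.243 0.873 0.424
outer loop
vertex -2.616 0.899 3.957
vertex -2.38 1.226 3.419
vertex -3.025 1.036 3.441
endloop
endfacet
facet normal -0.294 -0.157 0.943
outer loop
vertex -2.428 0.254 3.908
vertex -2.616 0.899 3.957
vertex -3.055 0.436 3.743
endloop
endfacet
facet normal 0.280 -0.916 0.286
outer loop
vertex -2.075 0.184 3.339
vertex -2.428 0.254 3.908
vertex -2.72 -0.006 3.361
endloop
endfacet
facet normal 0.685 -0.355 -0.637
outer loop
vertex -2.045 0.784 3.037
vertex -2.075 0.184 3.339
vertex -2.484 0.321 2.823
endloop
endfacet
facet normal 0.363 0.751 -0.551
outer loop
vertex -2.38 1.226 3.419
vertex -2.045 0.784 3.037
vertex -2.672 0.966 2.872
endloop
endfacet
facet normal -0.829 0.422 -0.367
outer loop
vertex 1.181 -1.203 -0.424
vertex 0.671 -1.555 0.322
vertex 1.087 -0.681 0.388
endloop
endfacet
facet normal 0.906 0.396 -0.150
outer loop
vertex 1.181 -1.203 -0.424
vertex 1.087 -0.681 0.388
vertex 1.789 -2.125 0.818
endloop
endfacet
facet normal -0.829 0.422 -0.367
outer loop
vertex 1.087 -0.681 0.388
vertex 0.671 -1.555 0.322
vertex 0.577 -1.033 1.135
endloop
endfacet
facet normal 0.601 0.482 0.637
outer loop
vertex 1.087 -0.681 0.388
vertex 0.577 -1.033 1.135
vertex 1.789 -2.125 0.818
endloop
endfacet
facet normal -0.829 0.423 -0.367
outer loop
vertex 0.577 -1.033 1.135
vertex 0.671 -1.555 0.322
vertex 0.161 -1.906 1.069
endloop
endfacet
facet normal 0.133 -0.138 0.982
outer loop
vertex 0.577 -1.033 1.135
vertex 0.161 -1.906 1.069
vertex 1.789 -2.125 0.818
endloop
endfacet
facet normal -0.828 0.423 -0.367
outer loop
vertex 0.161 -1.906 1.069
vertex 0.671 -1.555 0.322
vertex 0.254 -2.428 0.256
endloop
endfacet
facet normal -0.030 -0.843 0.538
outer loop
vertex 0.161 -1.906 1.069
vertex 0.254 -2.428 0.256
vertex 1.789 -2.125 0.818
endloop
endfacet
facet normal -0.828 0.423 -0.367
outer loop
vertex 0.254 -2.428 0.256
vertex 0.671 -1.555 0.322
vertex 0.764 -2.076 -0.49
endloop
endfacet
facet normal 0.275 -0.928 -0.250
outer loop
vertex 0.254 -2.428 0.256
vertex 0.764 -2.076 -0.49
vertex 1.789 -2.125 0.818
endloop
endfacet
facet normal -0.828 0.423 -0.367
outer loop
vertex 0.764 -2.076 -0.49
vertex 0.671 -1.555 0.322
vertex 1.181 -1.203 -0.424
endloop
endfacet
facet normal 0.743 -0.310 -0.594
outer loop
vertex 0.764 -2.076 -0.49
vertex 1.181 -1.203 -0.424
vertex 1.789 -2.125 0.818
endloop
endfacet

endsolid


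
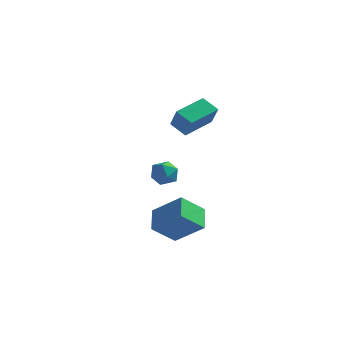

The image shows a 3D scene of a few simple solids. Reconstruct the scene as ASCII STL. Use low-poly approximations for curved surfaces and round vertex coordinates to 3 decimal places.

solid 
facet normal -0.448 0.408 -0.795
outer loop
vertex 0.802 0.999 2.503
vertex 1.479 2.821 3.056
vertex 1.772 0.831 1.87
endloop
endfacet
facet normal -0.335 -0.901 -0.274
outer loop
vertex 2.421 0.239 3.024
vertex 0.802 0.999 2.503
vertex 1.772 0.831 1.87
endloop
endfacet
facet normal -0.447 0.408 -0.796
outer loop
vertex 1.772 0.831 1.87
vertex 1.479 2.821 3.056
vertex 2.449 2.652 2.424
endloop
endfacet
facet normal 0.829 -0.144 -0.540
outer loop
vertex 2.449 2.652 2.424
vertex 2.421 0.239 3.024
vertex 1.772 0.831 1.87
endloop
endfacet
facet normal -0.829 0.144 0.540
outer loop
vertex 0.802 0.999 2.503
vertex 2.128 2.229 4.21
vertex 1.479 2.821 3.056
endloop
endfacet
facet normal -0.335 -0.902 -0.273
outer loop
vertex 1.451 0.408 3.656
vertex 0.802 0.999 2.503
vertex 2.421 0.239 3.024
endloop
endfacet
facet normal -0.829 0.144 0.540
outer loop
vertex 1.451 0.408 3.656
vertex 2.128 2.229 4.21
vertex 0.802 0.999 2.503
endloop
endfacet
facet normal 0.335 0.901 0.274
outer loop
vertex 1.479 2.821 3.056
vertex 2.128 2.229 4.21
vertex 2.449 2.652 2.424
endloop
endfacet
facet normal 0.829 -0.144 -0.540
outer loop
vertex 3.098 2.061 3.577
vertex 2.421 0.239 3.024
vertex 2.449 2.652 2.424
endloop
endfacet
facet normal 0.335 0.902 0.274
outer loop
vertex 2.449 2.652 2.424
vertex 2.128 2.229 4.21
vertex 3.098 2.061 3.577
endloop
endfacet
facet normal 0.447 -0.408 0.796
outer loop
vertex 3.098 2.061 3.577
vertex 1.451 0.408 3.656
vertex 2.421 0.239 3.024
endloop
endfacet
facet normal 0.448 -0.409 0.795
outer loop
vertex 2.128 2.229 4.21
vertex 1.451 0.408 3.656
vertex 3.098 2.061 3.577
endloop
endfacet
facet normal -0.959 0.282 0.034
outer loop
vertex -0.846 3.27 -1.8
vertex -1.092 2.48 -2.191
vertex -1.041 2.544 -1.28
endloop
endfacet
facet normal -0.591 0.569 0.573
outer loop
vertex -0.846 3.27 -1.8
vertex -1.041 2.544 -1.28
vertex -0.327 3.076 -1.072
endloop
endfacet
facet normal -0.058 0.954 0.295
outer loop
vertex -0.846 3.27 -1.8
vertex -0.327 3.076 -1.072
vertex 0.064 3.342 -1.855
endloop
endfacet
facet normal -0.097 0.905 -0.415
outer loop
vertex -0.846 3.27 -1.8
vertex 0.064 3.342 -1.855
vertex -0.408 2.974 -2.547
endloop
endfacet
facet normal -0.654 0.489 -0.577
outer loop
vertex -0.846 3.27 -1.8
vertex -0.408 2.974 -2.547
vertex -1.092 2.48 -2.191
endloop
endfacet
facet normal -0.305 0.037 0.952
outer loop
vertex -0.327 3.076 -1.072
vertex -1.041 2.544 -1.28
vertex -0.252 2.166 -1.013
endloop
endfacet
facet normal -0.900 -0.428 0.080
outer loop
vertex -1.041 2.544 -1.28
vertex -1.092 2.48 -2.191
vertex -0.724 1.798 -1.705
endloop
endfacet
facet normal -0.406 -0.092 -0.909
outer loop
vertex -1.092 2.48 -2.191
vertex -0.408 2.974 -2.547
vertex -0.333 2.064 -2.488
endloop
endfacet
facet normal 0.496 0.579 -0.647
outer loop
vertex -0.408 2.974 -2.547
vertex 0.064 3.342 -1.855
vertex 0.381 2.596 -2.28
endloop
endfacet
facet normal 0.558 0.660 0.503
outer loop
vertex 0.064 3.342 -1.855
vertex -0.327 3.076 -1.072
vertex 0.432 2.66 -1.369
endloop
endfacet
facet normal 0.097 -0.905 0.415
outer loop
vertex 0.186 1.87 -1.76
vertex -0.252 2.166 -1.013
vertex -0.724 1.798 -1.705
endloop
endfacet
facet normal 0.058 -0.954 -0.295
outer loop
vertex 0.186 1.87 -1.76
vertex -0.724 1.798 -1.705
vertex -0.333 2.064 -2.488
endloop
endfacet
facet normal 0.591 -0.569 -0.573
outer loop
vertex 0.186 1.87 -1.76
vertex -0.333 2.064 -2.488
vertex 0.381 2.596 -2.28
endloop
endfacet
facet normal 0.959 -0.282 -0.034
outer loop
vertex 0.186 1.87 -1.76
vertex 0.381 2.596 -2.28
vertex 0.432 2.66 -1.369
endloop
endfacet
facet normal 0.654 -0.489 0.577
outer loop
vertex 0.186 1.87 -1.76
vertex 0.432 2.66 -1.369
vertex -0.252 2.166 -1.013
endloop
endfacet
facet normal -0.496 -0.579 0.647
outer loop
vertex -0.724 1.798 -1.705
vertex -0.252 2.166 -1.013
vertex -1.041 2.544 -1.28
endloop
endfacet
facet normal -0.558 -0.660 -0.503
outer loop
vertex -0.333 2.064 -2.488
vertex -0.724 1.798 -1.705
vertex -1.092 2.48 -2.191
endloop
endfacet
facet normal 0.305 -0.037 -0.952
outer loop
vertex 0.381 2.596 -2.28
vertex -0.333 2.064 -2.488
vertex -0.408 2.974 -2.547
endloop
endfacet
facet normal 0.900 0.428 -0.080
outer loop
vertex 0.432 2.66 -1.369
vertex 0.381 2.596 -2.28
vertex 0.064 3.342 -1.855
endloop
endfacet
facet normal 0.406 0.092 0.909
outer loop
vertex -0.252 2.166 -1.013
vertex 0.432 2.66 -1.369
vertex -0.327 3.076 -1.072
endloop
endfacet
facet normal -0.806 0.008 -0.592
outer loop
vertex 1.805 -3.238 -3.516
vertex 1.235 -2.021 -2.724
vertex 2.62 -2.144 -4.612
endloop
endfacet
facet normal 0.365 -0.780 -0.507
outer loop
vertex 4.305 -2.159 -3.376
vertex 1.805 -3.238 -3.516
vertex 2.62 -2.144 -4.612
endloop
endfacet
facet normal -0.806 0.008 -0.592
outer loop
vertex 2.62 -2.144 -4.612
vertex 1.235 -2.021 -2.724
vertex 2.05 -0.927 -3.82
endloop
endfacet
facet normal 0.465 0.626 -0.626
outer loop
vertex 2.05 -0.927 -3.82
vertex 4.305 -2.159 -3.376
vertex 2.62 -2.144 -4.612
endloop
endfacet
facet normal -0.465 -0.626 0.626
outer loop
vertex 1.805 -3.238 -3.516
vertex 2.92 -2.036 -1.488
vertex 1.235 -2.021 -2.724
endloop
endfacet
facet normal 0.365 -0.780 -0.507
outer loop
vertex 3.49 -3.253 -2.28
vertex 1.805 -3.238 -3.516
vertex 4.305 -2.159 -3.376
endloop
endfacet
facet normal -0.465 -0.626 0.626
outer loop
vertex 3.49 -3.253 -2.28
vertex 2.92 -2.036 -1.488
vertex 1.805 -3.238 -3.516
endloop
endfacet
facet normal -0.365 0.780 0.507
outer loop
vertex 1.235 -2.021 -2.724
vertex 2.92 -2.036 -1.488
vertex 2.05 -0.927 -3.82
endloop
endfacet
facet normal 0.465 0.626 -0.626
outer loop
vertex 3.735 -0.942 -2.584
vertex 4.305 -2.159 -3.376
vertex 2.05 -0.927 -3.82
endloop
endfacet
facet normal -0.365 0.780 0.507
outer loop
vertex 2.05 -0.927 -3.82
vertex 2.92 -2.036 -1.488
vertex 3.735 -0.942 -2.584
endloop
endfacet
facet normal 0.806 -0.008 0.592
outer loop
vertex 3.735 -0.942 -2.584
vertex 3.49 -3.253 -2.28
vertex 4.305 -2.159 -3.376
endloop
endfacet
facet normal 0.806 -0.008 0.592
outer loop
vertex 2.92 -2.036 -1.488
vertex 3.49 -3.253 -2.28
vertex 3.735 -0.942 -2.584
endloop
endfacet

endsolid


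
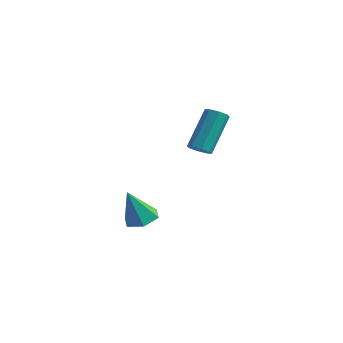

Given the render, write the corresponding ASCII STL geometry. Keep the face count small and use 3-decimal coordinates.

solid 
facet normal 0.078 0.383 -0.920
outer loop
vertex -3.049 -3.243 -2.177
vertex -3.689 -2.768 -2.034
vertex -2.943 -2.505 -1.861
endloop
endfacet
facet normal 0.891 -0.281 0.356
outer loop
vertex -3.049 -3.243 -2.177
vertex -2.943 -2.505 -1.861
vertex -3.831 -3.452 -0.386
endloop
endfacet
facet normal 0.079 0.382 -0.921
outer loop
vertex -2.943 -2.505 -1.861
vertex -3.689 -2.768 -2.034
vertex -3.583 -2.029 -1.718
endloop
endfacet
facet normal 0.538 0.524 0.660
outer loop
vertex -2.943 -2.505 -1.861
vertex -3.583 -2.029 -1.718
vertex -3.831 -3.452 -0.386
endloop
endfacet
facet normal 0.079 0.382 -0.921
outer loop
vertex -3.583 -2.029 -1.718
vertex -3.689 -2.768 -2.034
vertex -4.329 -2.292 -1.891
endloop
endfacet
facet normal -0.383 0.666 0.640
outer loop
vertex -3.583 -2.029 -1.718
vertex -4.329 -2.292 -1.891
vertex -3.831 -3.452 -0.386
endloop
endfacet
facet normal 0.079 0.383 -0.920
outer loop
vertex -4.329 -2.292 -1.891
vertex -3.689 -2.768 -2.034
vertex -4.436 -3.03 -2.207
endloop
endfacet
facet normal -0.949 0.002 0.316
outer loop
vertex -4.329 -2.292 -1.891
vertex -4.436 -3.03 -2.207
vertex -3.831 -3.452 -0.386
endloop
endfacet
facet normal 0.079 0.383 -0.920
outer loop
vertex -4.436 -3.03 -2.207
vertex -3.689 -2.768 -2.034
vertex -3.796 -3.506 -2.35
endloop
endfacet
facet normal -0.595 -0.804 0.011
outer loop
vertex -4.436 -3.03 -2.207
vertex -3.796 -3.506 -2.35
vertex -3.831 -3.452 -0.386
endloop
endfacet
facet normal 0.078 0.383 -0.921
outer loop
vertex -3.796 -3.506 -2.35
vertex -3.689 -2.768 -2.034
vertex -3.049 -3.243 -2.177
endloop
endfacet
facet normal 0.325 -0.945 0.032
outer loop
vertex -3.796 -3.506 -2.35
vertex -3.049 -3.243 -2.177
vertex -3.831 -3.452 -0.386
endloop
endfacet
facet normal 0.079 -0.560 -0.825
outer loop
vertex -0.485 -1.872 2.303
vertex -0.846 -2.22 2.505
vertex -0.873 -1.775 2.2
endloop
endfacet
facet normal 0.333 0.794 -0.508
outer loop
vertex -0.485 -1.872 2.303
vertex -0.873 -1.775 2.2
vertex -0.654 -0.693 4.033
endloop
endfacet
facet normal 0.335 0.793 -0.508
outer loop
vertex -0.654 -0.693 4.033
vertex -0.873 -1.775 2.2
vertex -1.042 -0.596 3.929
endloop
endfacet
facet normal -0.080 0.562 0.823
outer loop
vertex -0.654 -0.693 4.033
vertex -1.042 -0.596 3.929
vertex -1.014 -1.04 4.235
endloop
endfacet
facet normal 0.081 -0.560 -0.824
outer loop
vertex -0.873 -1.775 2.2
vertex -0.846 -2.22 2.505
vertex -1.245 -1.939 2.275
endloop
endfacet
facet normal -0.429 0.726 -0.537
outer loop
vertex -0.873 -1.775 2.2
vertex -1.245 -1.939 2.275
vertex -1.042 -0.596 3.929
endloop
endfacet
facet normal -0.429 0.726 -0.537
outer loop
vertex -1.042 -0.596 3.929
vertex -1.245 -1.939 2.275
vertex -1.414 -0.76 4.004
endloop
endfacet
facet normal -0.082 0.562 0.823
outer loop
vertex -1.042 -0.596 3.929
vertex -1.414 -0.76 4.004
vertex -1.014 -1.04 4.235
endloop
endfacet
facet normal 0.080 -0.561 -0.824
outer loop
vertex -1.245 -1.939 2.275
vertex -0.846 -2.22 2.505
vertex -1.383 -2.267 2.485
endloop
endfacet
facet normal -0.939 0.234 -0.251
outer loop
vertex -1.245 -1.939 2.275
vertex -1.383 -2.267 2.485
vertex -1.414 -0.76 4.004
endloop
endfacet
facet normal -0.939 0.234 -0.251
outer loop
vertex -1.414 -0.76 4.004
vertex -1.383 -2.267 2.485
vertex -1.552 -1.088 4.215
endloop
endfacet
facet normal -0.081 0.563 0.822
outer loop
vertex -1.414 -0.76 4.004
vertex -1.552 -1.088 4.215
vertex -1.014 -1.04 4.235
endloop
endfacet
facet normal 0.080 -0.562 -0.823
outer loop
vertex -1.383 -2.267 2.485
vertex -0.846 -2.22 2.505
vertex -1.206 -2.567 2.707
endloop
endfacet
facet normal -0.900 -0.396 0.182
outer loop
vertex -1.383 -2.267 2.485
vertex -1.206 -2.567 2.707
vertex -1.552 -1.088 4.215
endloop
endfacet
facet normal -0.900 -0.396 0.182
outer loop
vertex -1.552 -1.088 4.215
vertex -1.206 -2.567 2.707
vertex -1.375 -1.388 4.437
endloop
endfacet
facet normal -0.081 0.562 0.823
outer loop
vertex -1.552 -1.088 4.215
vertex -1.375 -1.388 4.437
vertex -1.014 -1.04 4.235
endloop
endfacet
facet normal 0.080 -0.562 -0.823
outer loop
vertex -1.206 -2.567 2.707
vertex -0.846 -2.22 2.505
vertex -0.818 -2.664 2.811
endloop
endfacet
facet normal -0.335 -0.794 0.508
outer loop
vertex -1.206 -2.567 2.707
vertex -0.818 -2.664 2.811
vertex -1.375 -1.388 4.437
endloop
endfacet
facet normal -0.333 -0.794 0.509
outer loop
vertex -1.375 -1.388 4.437
vertex -0.818 -2.664 2.811
vertex -0.987 -1.485 4.54
endloop
endfacet
facet normal -0.079 0.560 0.825
outer loop
vertex -1.375 -1.388 4.437
vertex -0.987 -1.485 4.54
vertex -1.014 -1.04 4.235
endloop
endfacet
facet normal 0.082 -0.562 -0.823
outer loop
vertex -0.818 -2.664 2.811
vertex -0.846 -2.22 2.505
vertex -0.446 -2.5 2.736
endloop
endfacet
facet normal 0.429 -0.726 0.537
outer loop
vertex -0.818 -2.664 2.811
vertex -0.446 -2.5 2.736
vertex -0.987 -1.485 4.54
endloop
endfacet
facet normal 0.429 -0.726 0.537
outer loop
vertex -0.987 -1.485 4.54
vertex -0.446 -2.5 2.736
vertex -0.615 -1.321 4.465
endloop
endfacet
facet normal -0.081 0.560 0.824
outer loop
vertex -0.987 -1.485 4.54
vertex -0.615 -1.321 4.465
vertex -1.014 -1.04 4.235
endloop
endfacet
facet normal 0.081 -0.563 -0.822
outer loop
vertex -0.446 -2.5 2.736
vertex -0.846 -2.22 2.505
vertex -0.308 -2.172 2.525
endloop
endfacet
facet normal 0.939 -0.234 0.251
outer loop
vertex -0.446 -2.5 2.736
vertex -0.308 -2.172 2.525
vertex -0.615 -1.321 4.465
endloop
endfacet
facet normal 0.939 -0.234 0.251
outer loop
vertex -0.615 -1.321 4.465
vertex -0.308 -2.172 2.525
vertex -0.477 -0.993 4.255
endloop
endfacet
facet normal -0.080 0.561 0.824
outer loop
vertex -0.615 -1.321 4.465
vertex -0.477 -0.993 4.255
vertex -1.014 -1.04 4.235
endloop
endfacet
facet normal 0.081 -0.562 -0.823
outer loop
vertex -0.308 -2.172 2.525
vertex -0.846 -2.22 2.505
vertex -0.485 -1.872 2.303
endloop
endfacet
facet normal 0.900 0.396 -0.182
outer loop
vertex -0.308 -2.172 2.525
vertex -0.485 -1.872 2.303
vertex -0.477 -0.993 4.255
endloop
endfacet
facet normal 0.900 0.396 -0.182
outer loop
vertex -0.477 -0.993 4.255
vertex -0.485 -1.872 2.303
vertex -0.654 -0.693 4.033
endloop
endfacet
facet normal -0.080 0.562 0.823
outer loop
vertex -0.477 -0.993 4.255
vertex -0.654 -0.693 4.033
vertex -1.014 -1.04 4.235
endloop
endfacet

endsolid


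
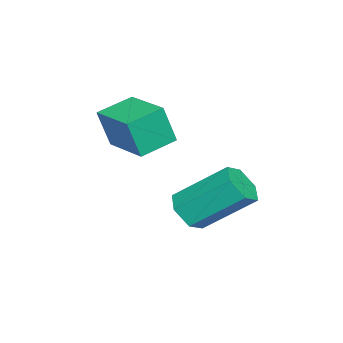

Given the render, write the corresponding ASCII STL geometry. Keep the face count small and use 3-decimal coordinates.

solid 
facet normal -0.756 0.602 0.257
outer loop
vertex -4.495 -1.296 4.151
vertex -3.486 -0.107 4.336
vertex -4.651 -0.975 2.942
endloop
endfacet
facet normal -0.643 -0.757 -0.118
outer loop
vertex -3.774 -1.673 2.644
vertex -4.495 -1.296 4.151
vertex -4.651 -0.975 2.942
endloop
endfacet
facet normal -0.756 0.602 0.257
outer loop
vertex -4.651 -0.975 2.942
vertex -3.486 -0.107 4.336
vertex -3.642 0.213 3.127
endloop
endfacet
facet normal -0.124 0.254 -0.959
outer loop
vertex -3.642 0.213 3.127
vertex -3.774 -1.673 2.644
vertex -4.651 -0.975 2.942
endloop
endfacet
facet normal 0.124 -0.254 0.959
outer loop
vertex -4.495 -1.296 4.151
vertex -2.609 -0.805 4.038
vertex -3.486 -0.107 4.336
endloop
endfacet
facet normal -0.642 -0.758 -0.118
outer loop
vertex -3.618 -1.993 3.853
vertex -4.495 -1.296 4.151
vertex -3.774 -1.673 2.644
endloop
endfacet
facet normal 0.124 -0.254 0.959
outer loop
vertex -3.618 -1.993 3.853
vertex -2.609 -0.805 4.038
vertex -4.495 -1.296 4.151
endloop
endfacet
facet normal 0.643 0.757 0.117
outer loop
vertex -3.486 -0.107 4.336
vertex -2.609 -0.805 4.038
vertex -3.642 0.213 3.127
endloop
endfacet
facet normal -0.124 0.254 -0.959
outer loop
vertex -2.765 -0.484 2.829
vertex -3.774 -1.673 2.644
vertex -3.642 0.213 3.127
endloop
endfacet
facet normal 0.642 0.757 0.118
outer loop
vertex -3.642 0.213 3.127
vertex -2.609 -0.805 4.038
vertex -2.765 -0.484 2.829
endloop
endfacet
facet normal 0.756 -0.602 -0.257
outer loop
vertex -2.765 -0.484 2.829
vertex -3.618 -1.993 3.853
vertex -3.774 -1.673 2.644
endloop
endfacet
facet normal 0.756 -0.602 -0.257
outer loop
vertex -2.609 -0.805 4.038
vertex -3.618 -1.993 3.853
vertex -2.765 -0.484 2.829
endloop
endfacet
facet normal 0.114 -0.770 -0.628
outer loop
vertex -3.051 0.732 0.266
vertex -3.672 0.493 0.446
vertex -3.612 0.933 -0.082
endloop
endfacet
facet normal 0.571 0.568 -0.592
outer loop
vertex -3.051 0.732 0.266
vertex -3.612 0.933 -0.082
vertex -3.266 2.186 1.454
endloop
endfacet
facet normal 0.571 0.568 -0.592
outer loop
vertex -3.266 2.186 1.454
vertex -3.612 0.933 -0.082
vertex -3.827 2.387 1.106
endloop
endfacet
facet normal -0.114 0.770 0.628
outer loop
vertex -3.266 2.186 1.454
vertex -3.827 2.387 1.106
vertex -3.888 1.947 1.634
endloop
endfacet
facet normal 0.114 -0.770 -0.628
outer loop
vertex -3.612 0.933 -0.082
vertex -3.672 0.493 0.446
vertex -4.233 0.694 0.098
endloop
endfacet
facet normal -0.419 0.537 -0.733
outer loop
vertex -3.612 0.933 -0.082
vertex -4.233 0.694 0.098
vertex -3.827 2.387 1.106
endloop
endfacet
facet normal -0.418 0.537 -0.733
outer loop
vertex -3.827 2.387 1.106
vertex -4.233 0.694 0.098
vertex -4.449 2.148 1.286
endloop
endfacet
facet normal -0.114 0.770 0.628
outer loop
vertex -3.827 2.387 1.106
vertex -4.449 2.148 1.286
vertex -3.888 1.947 1.634
endloop
endfacet
facet normal 0.114 -0.770 -0.628
outer loop
vertex -4.233 0.694 0.098
vertex -3.672 0.493 0.446
vertex -4.294 0.254 0.626
endloop
endfacet
facet normal -0.990 -0.032 -0.141
outer loop
vertex -4.233 0.694 0.098
vertex -4.294 0.254 0.626
vertex -4.449 2.148 1.286
endloop
endfacet
facet normal -0.990 -0.032 -0.139
outer loop
vertex -4.449 2.148 1.286
vertex -4.294 0.254 0.626
vertex -4.509 1.708 1.814
endloop
endfacet
facet normal -0.114 0.770 0.628
outer loop
vertex -4.449 2.148 1.286
vertex -4.509 1.708 1.814
vertex -3.888 1.947 1.634
endloop
endfacet
facet normal 0.114 -0.770 -0.628
outer loop
vertex -4.294 0.254 0.626
vertex -3.672 0.493 0.446
vertex -3.733 0.053 0.974
endloop
endfacet
facet normal -0.571 -0.568 0.592
outer loop
vertex -4.294 0.254 0.626
vertex -3.733 0.053 0.974
vertex -4.509 1.708 1.814
endloop
endfacet
facet normal -0.571 -0.568 0.592
outer loop
vertex -4.509 1.708 1.814
vertex -3.733 0.053 0.974
vertex -3.948 1.507 2.162
endloop
endfacet
facet normal -0.114 0.770 0.628
outer loop
vertex -4.509 1.708 1.814
vertex -3.948 1.507 2.162
vertex -3.888 1.947 1.634
endloop
endfacet
facet normal 0.114 -0.770 -0.628
outer loop
vertex -3.733 0.053 0.974
vertex -3.672 0.493 0.446
vertex -3.111 0.292 0.794
endloop
endfacet
facet normal 0.418 -0.537 0.733
outer loop
vertex -3.733 0.053 0.974
vertex -3.111 0.292 0.794
vertex -3.948 1.507 2.162
endloop
endfacet
facet normal 0.419 -0.536 0.733
outer loop
vertex -3.948 1.507 2.162
vertex -3.111 0.292 0.794
vertex -3.327 1.746 1.982
endloop
endfacet
facet normal -0.114 0.770 0.628
outer loop
vertex -3.948 1.507 2.162
vertex -3.327 1.746 1.982
vertex -3.888 1.947 1.634
endloop
endfacet
facet normal 0.114 -0.770 -0.628
outer loop
vertex -3.111 0.292 0.794
vertex -3.672 0.493 0.446
vertex -3.051 0.732 0.266
endloop
endfacet
facet normal 0.990 0.033 0.140
outer loop
vertex -3.111 0.292 0.794
vertex -3.051 0.732 0.266
vertex -3.327 1.746 1.982
endloop
endfacet
facet normal 0.990 0.031 0.141
outer loop
vertex -3.327 1.746 1.982
vertex -3.051 0.732 0.266
vertex -3.266 2.186 1.454
endloop
endfacet
facet normal -0.114 0.770 0.628
outer loop
vertex -3.327 1.746 1.982
vertex -3.266 2.186 1.454
vertex -3.888 1.947 1.634
endloop
endfacet

endsolid


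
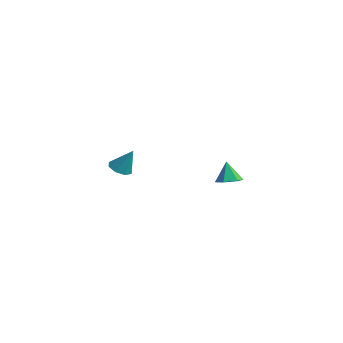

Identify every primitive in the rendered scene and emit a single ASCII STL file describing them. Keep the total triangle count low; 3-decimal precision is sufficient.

solid 
facet normal 0.290 -0.055 -0.956
outer loop
vertex -0.824 4.01 -2.765
vertex -1.617 3.95 -3.002
vertex -1.258 4.696 -2.936
endloop
endfacet
facet normal 0.592 0.527 0.610
outer loop
vertex -0.824 4.01 -2.765
vertex -1.258 4.696 -2.936
vertex -2.043 4.03 -1.598
endloop
endfacet
facet normal 0.289 -0.055 -0.956
outer loop
vertex -1.258 4.696 -2.936
vertex -1.617 3.95 -3.002
vertex -2.052 4.636 -3.173
endloop
endfacet
facet normal -0.175 0.919 0.354
outer loop
vertex -1.258 4.696 -2.936
vertex -2.052 4.636 -3.173
vertex -2.043 4.03 -1.598
endloop
endfacet
facet normal 0.291 -0.054 -0.955
outer loop
vertex -2.052 4.636 -3.173
vertex -1.617 3.95 -3.002
vertex -2.41 3.89 -3.24
endloop
endfacet
facet normal -0.895 0.415 0.165
outer loop
vertex -2.052 4.636 -3.173
vertex -2.41 3.89 -3.24
vertex -2.043 4.03 -1.598
endloop
endfacet
facet normal 0.291 -0.054 -0.955
outer loop
vertex -2.41 3.89 -3.24
vertex -1.617 3.95 -3.002
vertex -1.975 3.204 -3.069
endloop
endfacet
facet normal -0.847 -0.480 0.230
outer loop
vertex -2.41 3.89 -3.24
vertex -1.975 3.204 -3.069
vertex -2.043 4.03 -1.598
endloop
endfacet
facet normal 0.291 -0.054 -0.955
outer loop
vertex -1.975 3.204 -3.069
vertex -1.617 3.95 -3.002
vertex -1.182 3.264 -2.831
endloop
endfacet
facet normal -0.080 -0.871 0.485
outer loop
vertex -1.975 3.204 -3.069
vertex -1.182 3.264 -2.831
vertex -2.043 4.03 -1.598
endloop
endfacet
facet normal 0.290 -0.054 -0.956
outer loop
vertex -1.182 3.264 -2.831
vertex -1.617 3.95 -3.002
vertex -0.824 4.01 -2.765
endloop
endfacet
facet normal 0.640 -0.367 0.675
outer loop
vertex -1.182 3.264 -2.831
vertex -0.824 4.01 -2.765
vertex -2.043 4.03 -1.598
endloop
endfacet
facet normal -0.398 -0.282 -0.873
outer loop
vertex 0.297 -4.193 -0.209
vertex -0.39 -4.077 0.067
vertex 0.112 -3.657 -0.298
endloop
endfacet
facet normal 0.946 0.313 -0.080
outer loop
vertex 0.297 -4.193 -0.209
vertex 0.112 -3.657 -0.298
vertex 0.25 -3.623 1.473
endloop
endfacet
facet normal -0.399 -0.282 -0.873
outer loop
vertex 0.112 -3.657 -0.298
vertex -0.39 -4.077 0.067
vertex -0.367 -3.367 -0.173
endloop
endfacet
facet normal 0.506 0.861 -0.056
outer loop
vertex 0.112 -3.657 -0.298
vertex -0.367 -3.367 -0.173
vertex 0.25 -3.623 1.473
endloop
endfacet
facet normal -0.399 -0.282 -0.873
outer loop
vertex -0.367 -3.367 -0.173
vertex -0.39 -4.077 0.067
vertex -0.86 -3.493 0.093
endloop
endfacet
facet normal -0.138 0.969 0.203
outer loop
vertex -0.367 -3.367 -0.173
vertex -0.86 -3.493 0.093
vertex 0.25 -3.623 1.473
endloop
endfacet
facet normal -0.399 -0.282 -0.873
outer loop
vertex -0.86 -3.493 0.093
vertex -0.39 -4.077 0.067
vertex -1.078 -3.962 0.344
endloop
endfacet
facet normal -0.610 0.575 0.545
outer loop
vertex -0.86 -3.493 0.093
vertex -1.078 -3.962 0.344
vertex 0.25 -3.623 1.473
endloop
endfacet
facet normal -0.399 -0.282 -0.873
outer loop
vertex -1.078 -3.962 0.344
vertex -0.39 -4.077 0.067
vertex -0.893 -4.498 0.433
endloop
endfacet
facet normal -0.632 -0.090 0.770
outer loop
vertex -1.078 -3.962 0.344
vertex -0.893 -4.498 0.433
vertex 0.25 -3.623 1.473
endloop
endfacet
facet normal -0.398 -0.283 -0.873
outer loop
vertex -0.893 -4.498 0.433
vertex -0.39 -4.077 0.067
vertex -0.414 -4.787 0.308
endloop
endfacet
facet normal -0.190 -0.638 0.746
outer loop
vertex -0.893 -4.498 0.433
vertex -0.414 -4.787 0.308
vertex 0.25 -3.623 1.473
endloop
endfacet
facet normal -0.399 -0.283 -0.873
outer loop
vertex -0.414 -4.787 0.308
vertex -0.39 -4.077 0.067
vertex 0.079 -4.661 0.042
endloop
endfacet
facet normal 0.454 -0.746 0.487
outer loop
vertex -0.414 -4.787 0.308
vertex 0.079 -4.661 0.042
vertex 0.25 -3.623 1.473
endloop
endfacet
facet normal -0.398 -0.283 -0.873
outer loop
vertex 0.079 -4.661 0.042
vertex -0.39 -4.077 0.067
vertex 0.297 -4.193 -0.209
endloop
endfacet
facet normal 0.924 -0.353 0.145
outer loop
vertex 0.079 -4.661 0.042
vertex 0.297 -4.193 -0.209
vertex 0.25 -3.623 1.473
endloop
endfacet

endsolid


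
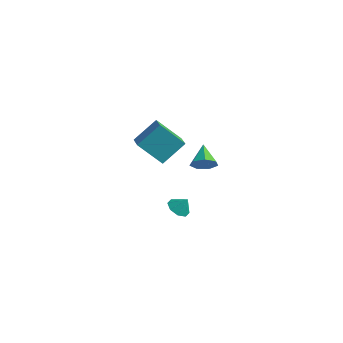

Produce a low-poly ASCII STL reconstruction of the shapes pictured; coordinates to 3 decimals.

solid 
facet normal -0.669 0.640 -0.378
outer loop
vertex -2.388 -1.039 3.857
vertex -1.716 0.394 5.096
vertex -0.941 -0.416 2.35
endloop
endfacet
facet normal -0.334 -0.713 -0.616
outer loop
vertex -0.064 -1.254 2.844
vertex -2.388 -1.039 3.857
vertex -0.941 -0.416 2.35
endloop
endfacet
facet normal -0.669 0.640 -0.378
outer loop
vertex -0.941 -0.416 2.35
vertex -1.716 0.394 5.096
vertex -0.269 1.018 3.589
endloop
endfacet
facet normal 0.663 0.287 -0.691
outer loop
vertex -0.269 1.018 3.589
vertex -0.064 -1.254 2.844
vertex -0.941 -0.416 2.35
endloop
endfacet
facet normal -0.663 -0.287 0.691
outer loop
vertex -2.388 -1.039 3.857
vertex -0.839 -0.444 5.59
vertex -1.716 0.394 5.096
endloop
endfacet
facet normal -0.335 -0.713 -0.616
outer loop
vertex -1.511 -1.878 4.351
vertex -2.388 -1.039 3.857
vertex -0.064 -1.254 2.844
endloop
endfacet
facet normal -0.663 -0.286 0.691
outer loop
vertex -1.511 -1.878 4.351
vertex -0.839 -0.444 5.59
vertex -2.388 -1.039 3.857
endloop
endfacet
facet normal 0.334 0.713 0.616
outer loop
vertex -1.716 0.394 5.096
vertex -0.839 -0.444 5.59
vertex -0.269 1.018 3.589
endloop
endfacet
facet normal 0.663 0.287 -0.691
outer loop
vertex 0.608 0.179 4.083
vertex -0.064 -1.254 2.844
vertex -0.269 1.018 3.589
endloop
endfacet
facet normal 0.335 0.713 0.616
outer loop
vertex -0.269 1.018 3.589
vertex -0.839 -0.444 5.59
vertex 0.608 0.179 4.083
endloop
endfacet
facet normal 0.669 -0.640 0.377
outer loop
vertex 0.608 0.179 4.083
vertex -1.511 -1.878 4.351
vertex -0.064 -1.254 2.844
endloop
endfacet
facet normal 0.669 -0.640 0.378
outer loop
vertex -0.839 -0.444 5.59
vertex -1.511 -1.878 4.351
vertex 0.608 0.179 4.083
endloop
endfacet
facet normal -0.462 -0.298 -0.835
outer loop
vertex -0.393 1.694 -4.761
vertex -1.129 1.939 -4.441
vertex -0.531 2.306 -4.903
endloop
endfacet
facet normal 0.968 0.237 0.079
outer loop
vertex -0.393 1.694 -4.761
vertex -0.531 2.306 -4.903
vertex -0.631 2.261 -3.539
endloop
endfacet
facet normal -0.462 -0.298 -0.835
outer loop
vertex -0.531 2.306 -4.903
vertex -1.129 1.939 -4.441
vertex -1.02 2.702 -4.774
endloop
endfacet
facet normal 0.639 0.766 0.072
outer loop
vertex -0.531 2.306 -4.903
vertex -1.02 2.702 -4.774
vertex -0.631 2.261 -3.539
endloop
endfacet
facet normal -0.462 -0.298 -0.835
outer loop
vertex -1.02 2.702 -4.774
vertex -1.129 1.939 -4.441
vertex -1.573 2.652 -4.45
endloop
endfacet
facet normal 0.095 0.947 0.308
outer loop
vertex -1.02 2.702 -4.774
vertex -1.573 2.652 -4.45
vertex -0.631 2.261 -3.539
endloop
endfacet
facet normal -0.462 -0.298 -0.835
outer loop
vertex -1.573 2.652 -4.45
vertex -1.129 1.939 -4.441
vertex -1.866 2.184 -4.121
endloop
endfacet
facet normal -0.348 0.675 0.650
outer loop
vertex -1.573 2.652 -4.45
vertex -1.866 2.184 -4.121
vertex -0.631 2.261 -3.539
endloop
endfacet
facet normal -0.462 -0.298 -0.835
outer loop
vertex -1.866 2.184 -4.121
vertex -1.129 1.939 -4.441
vertex -1.728 1.572 -3.979
endloop
endfacet
facet normal -0.429 0.111 0.896
outer loop
vertex -1.866 2.184 -4.121
vertex -1.728 1.572 -3.979
vertex -0.631 2.261 -3.539
endloop
endfacet
facet normal -0.462 -0.298 -0.835
outer loop
vertex -1.728 1.572 -3.979
vertex -1.129 1.939 -4.441
vertex -1.239 1.176 -4.108
endloop
endfacet
facet normal -0.100 -0.418 0.903
outer loop
vertex -1.728 1.572 -3.979
vertex -1.239 1.176 -4.108
vertex -0.631 2.261 -3.539
endloop
endfacet
facet normal -0.462 -0.298 -0.835
outer loop
vertex -1.239 1.176 -4.108
vertex -1.129 1.939 -4.441
vertex -0.686 1.226 -4.432
endloop
endfacet
facet normal 0.445 -0.599 0.666
outer loop
vertex -1.239 1.176 -4.108
vertex -0.686 1.226 -4.432
vertex -0.631 2.261 -3.539
endloop
endfacet
facet normal -0.462 -0.298 -0.835
outer loop
vertex -0.686 1.226 -4.432
vertex -1.129 1.939 -4.441
vertex -0.393 1.694 -4.761
endloop
endfacet
facet normal 0.887 -0.327 0.325
outer loop
vertex -0.686 1.226 -4.432
vertex -0.393 1.694 -4.761
vertex -0.631 2.261 -3.539
endloop
endfacet
facet normal 0.530 -0.725 -0.440
outer loop
vertex 0.698 3.466 0.097
vertex -0.05 3.219 -0.396
vertex 0.611 3.835 -0.615
endloop
endfacet
facet normal 0.512 0.787 0.345
outer loop
vertex 0.698 3.466 0.097
vertex 0.611 3.835 -0.615
vertex -0.93 4.421 0.336
endloop
endfacet
facet normal 0.529 -0.725 -0.441
outer loop
vertex 0.611 3.835 -0.615
vertex -0.05 3.219 -0.396
vertex 0.025 3.74 -1.162
endloop
endfacet
facet normal 0.153 0.933 -0.326
outer loop
vertex 0.611 3.835 -0.615
vertex 0.025 3.74 -1.162
vertex -0.93 4.421 0.336
endloop
endfacet
facet normal 0.530 -0.724 -0.441
outer loop
vertex 0.025 3.74 -1.162
vertex -0.05 3.219 -0.396
vertex -0.617 3.252 -1.132
endloop
endfacet
facet normal -0.501 0.622 -0.602
outer loop
vertex 0.025 3.74 -1.162
vertex -0.617 3.252 -1.132
vertex -0.93 4.421 0.336
endloop
endfacet
facet normal 0.530 -0.725 -0.441
outer loop
vertex -0.617 3.252 -1.132
vertex -0.05 3.219 -0.396
vertex -0.833 2.739 -0.548
endloop
endfacet
facet normal -0.957 0.090 -0.275
outer loop
vertex -0.617 3.252 -1.132
vertex -0.833 2.739 -0.548
vertex -0.93 4.421 0.336
endloop
endfacet
facet normal 0.530 -0.725 -0.441
outer loop
vertex -0.833 2.739 -0.548
vertex -0.05 3.219 -0.396
vertex -0.459 2.587 0.151
endloop
endfacet
facet normal -0.873 -0.265 0.409
outer loop
vertex -0.833 2.739 -0.548
vertex -0.459 2.587 0.151
vertex -0.93 4.421 0.336
endloop
endfacet
facet normal 0.530 -0.725 -0.441
outer loop
vertex -0.459 2.587 0.151
vertex -0.05 3.219 -0.396
vertex 0.222 2.91 0.438
endloop
endfacet
facet normal -0.311 -0.174 0.934
outer loop
vertex -0.459 2.587 0.151
vertex 0.222 2.91 0.438
vertex -0.93 4.421 0.336
endloop
endfacet
facet normal 0.530 -0.724 -0.441
outer loop
vertex 0.222 2.91 0.438
vertex -0.05 3.219 -0.396
vertex 0.698 3.466 0.097
endloop
endfacet
facet normal 0.305 0.294 0.906
outer loop
vertex 0.222 2.91 0.438
vertex 0.698 3.466 0.097
vertex -0.93 4.421 0.336
endloop
endfacet

endsolid
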